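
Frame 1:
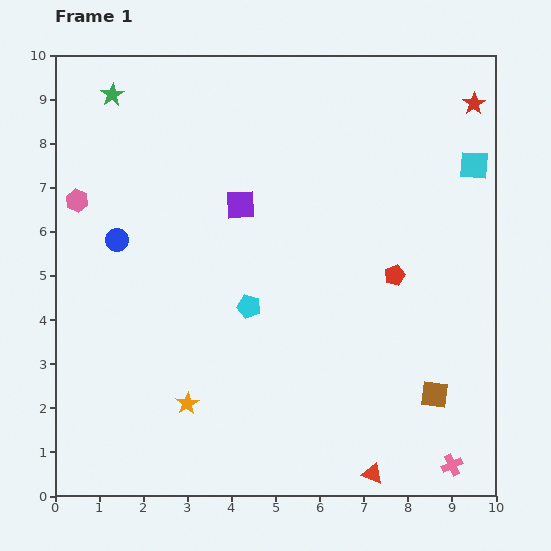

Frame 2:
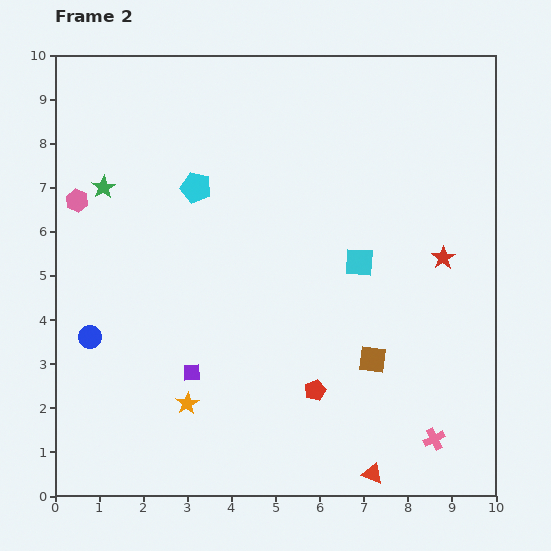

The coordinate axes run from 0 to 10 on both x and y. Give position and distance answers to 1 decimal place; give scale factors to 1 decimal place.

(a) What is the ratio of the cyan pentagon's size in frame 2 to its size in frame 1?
1.3×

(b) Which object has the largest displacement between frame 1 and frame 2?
the purple square

(moved 4.0; next 3.6)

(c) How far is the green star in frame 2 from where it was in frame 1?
2.1

The green star moved from (1.3, 9.1) to (1.1, 7.0), a distance of √(0.2² + 2.1²) ≈ 2.1.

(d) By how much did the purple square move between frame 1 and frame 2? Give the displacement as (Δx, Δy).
(-1.1, -3.8)

The purple square was at (4.2, 6.6) in frame 1 and (3.1, 2.8) in frame 2.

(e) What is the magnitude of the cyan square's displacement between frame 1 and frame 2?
3.4

The cyan square moved from (9.5, 7.5) to (6.9, 5.3), a distance of √(2.6² + 2.2²) ≈ 3.4.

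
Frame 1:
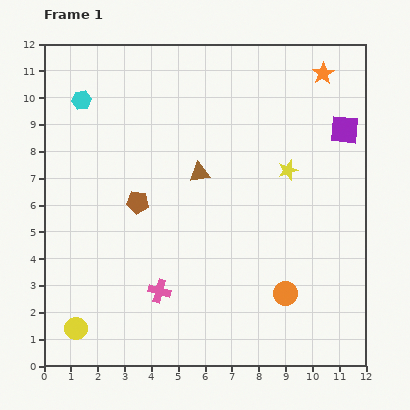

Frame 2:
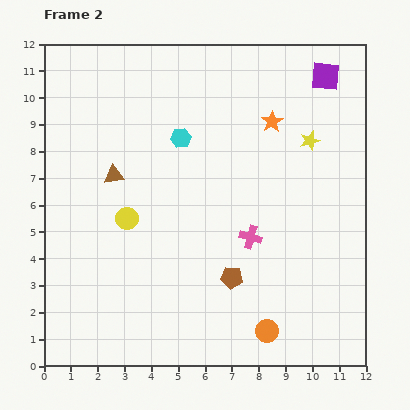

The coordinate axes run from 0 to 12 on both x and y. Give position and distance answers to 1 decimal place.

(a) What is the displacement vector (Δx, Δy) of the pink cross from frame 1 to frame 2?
(3.4, 2.0)

The pink cross was at (4.3, 2.8) in frame 1 and (7.7, 4.8) in frame 2.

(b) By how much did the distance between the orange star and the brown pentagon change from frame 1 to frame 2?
-2.4

Distance in frame 1: 8.4. Distance in frame 2: 6.0.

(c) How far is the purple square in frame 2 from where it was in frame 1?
2.1

The purple square moved from (11.2, 8.8) to (10.5, 10.8), a distance of √(0.7² + 2.0²) ≈ 2.1.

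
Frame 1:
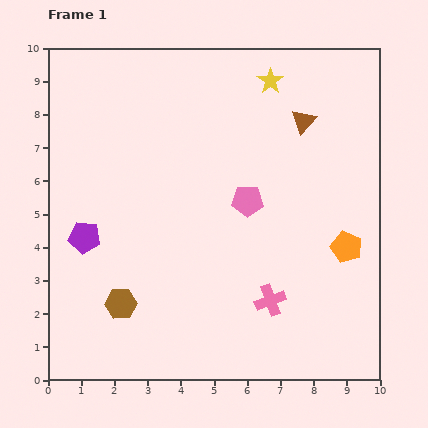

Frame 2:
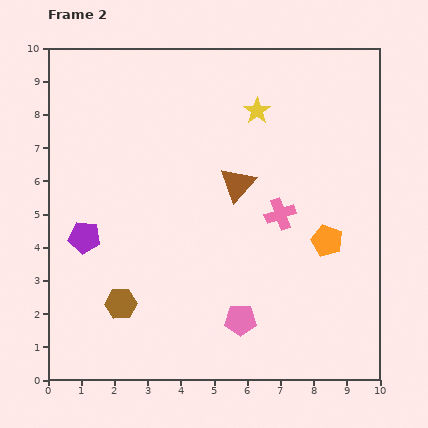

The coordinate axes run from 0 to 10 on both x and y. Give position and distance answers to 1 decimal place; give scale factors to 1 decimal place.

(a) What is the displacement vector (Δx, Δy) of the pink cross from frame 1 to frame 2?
(0.3, 2.6)

The pink cross was at (6.7, 2.4) in frame 1 and (7.0, 5.0) in frame 2.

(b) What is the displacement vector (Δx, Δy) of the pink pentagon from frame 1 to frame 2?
(-0.2, -3.6)

The pink pentagon was at (6.0, 5.4) in frame 1 and (5.8, 1.8) in frame 2.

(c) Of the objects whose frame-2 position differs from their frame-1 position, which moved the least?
the orange pentagon

(moved 0.6)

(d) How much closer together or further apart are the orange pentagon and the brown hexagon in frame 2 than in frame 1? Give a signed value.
-0.5

Distance in frame 1: 7.0. Distance in frame 2: 6.5.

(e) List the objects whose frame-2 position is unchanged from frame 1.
the brown hexagon, the purple pentagon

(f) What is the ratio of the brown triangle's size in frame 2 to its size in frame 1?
1.4×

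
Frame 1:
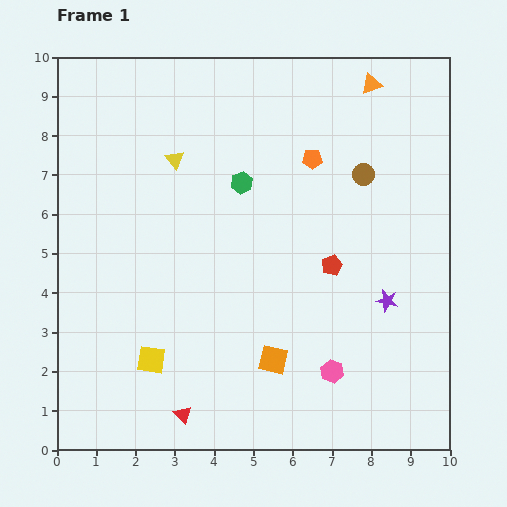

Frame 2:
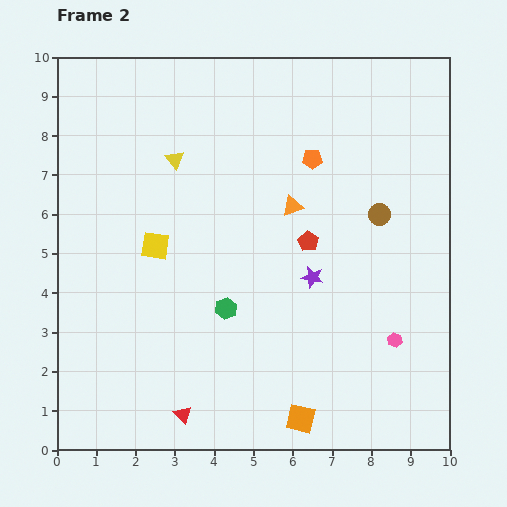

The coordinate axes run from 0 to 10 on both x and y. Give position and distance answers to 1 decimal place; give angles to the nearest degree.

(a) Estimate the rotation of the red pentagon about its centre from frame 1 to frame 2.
18° counter-clockwise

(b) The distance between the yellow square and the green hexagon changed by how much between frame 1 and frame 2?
-2.7

Distance in frame 1: 5.1. Distance in frame 2: 2.4.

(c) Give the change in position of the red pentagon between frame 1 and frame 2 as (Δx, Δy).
(-0.6, 0.6)

The red pentagon was at (7.0, 4.7) in frame 1 and (6.4, 5.3) in frame 2.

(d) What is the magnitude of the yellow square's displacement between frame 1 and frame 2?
2.9

The yellow square moved from (2.4, 2.3) to (2.5, 5.2), a distance of √(0.1² + 2.9²) ≈ 2.9.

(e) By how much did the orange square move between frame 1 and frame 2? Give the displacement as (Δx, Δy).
(0.7, -1.5)

The orange square was at (5.5, 2.3) in frame 1 and (6.2, 0.8) in frame 2.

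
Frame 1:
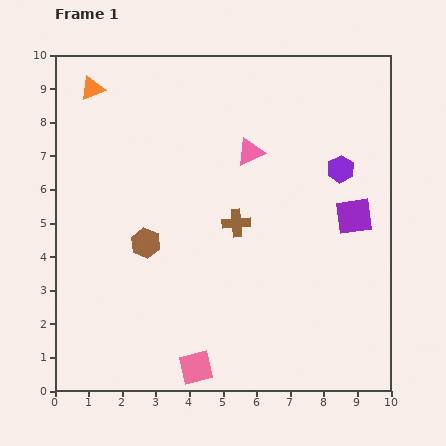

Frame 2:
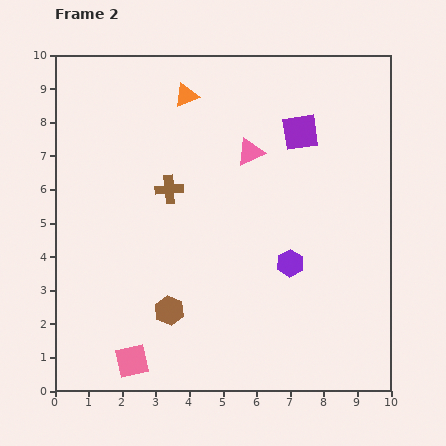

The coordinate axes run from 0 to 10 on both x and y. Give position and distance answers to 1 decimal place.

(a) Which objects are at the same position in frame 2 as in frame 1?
the pink triangle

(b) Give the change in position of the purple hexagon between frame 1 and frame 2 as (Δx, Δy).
(-1.5, -2.8)

The purple hexagon was at (8.5, 6.6) in frame 1 and (7.0, 3.8) in frame 2.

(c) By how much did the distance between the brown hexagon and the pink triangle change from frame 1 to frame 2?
+1.2

Distance in frame 1: 4.1. Distance in frame 2: 5.3.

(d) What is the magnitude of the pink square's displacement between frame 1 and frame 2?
1.9

The pink square moved from (4.2, 0.7) to (2.3, 0.9), a distance of √(1.9² + 0.2²) ≈ 1.9.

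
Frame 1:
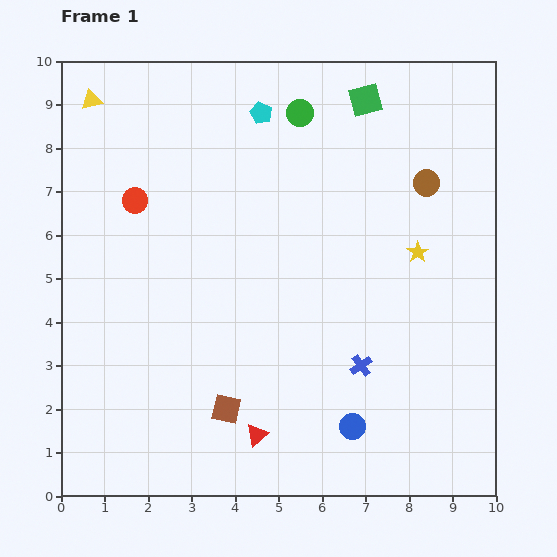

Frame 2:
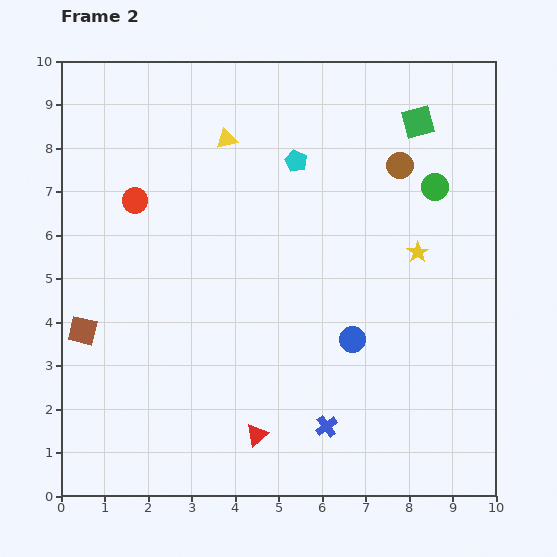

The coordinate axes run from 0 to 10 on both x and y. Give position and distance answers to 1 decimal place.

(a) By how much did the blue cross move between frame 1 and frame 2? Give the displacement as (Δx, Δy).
(-0.8, -1.4)

The blue cross was at (6.9, 3.0) in frame 1 and (6.1, 1.6) in frame 2.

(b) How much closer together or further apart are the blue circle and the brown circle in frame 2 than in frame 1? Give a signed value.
-1.8

Distance in frame 1: 5.9. Distance in frame 2: 4.1.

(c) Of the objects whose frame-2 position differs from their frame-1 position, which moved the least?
the brown circle

(moved 0.7)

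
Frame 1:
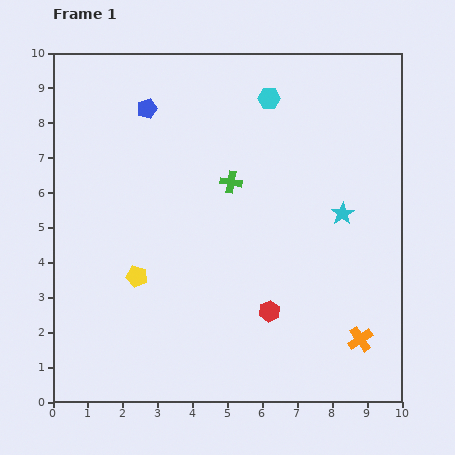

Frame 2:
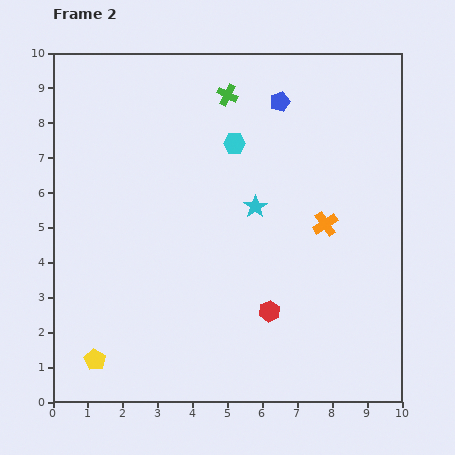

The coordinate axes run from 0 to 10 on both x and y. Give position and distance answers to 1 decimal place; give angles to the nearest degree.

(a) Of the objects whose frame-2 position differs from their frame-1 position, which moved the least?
the cyan hexagon

(moved 1.6)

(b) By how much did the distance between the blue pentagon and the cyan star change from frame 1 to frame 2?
-3.3

Distance in frame 1: 6.4. Distance in frame 2: 3.1.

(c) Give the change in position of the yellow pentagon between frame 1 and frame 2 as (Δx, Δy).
(-1.2, -2.4)

The yellow pentagon was at (2.4, 3.6) in frame 1 and (1.2, 1.2) in frame 2.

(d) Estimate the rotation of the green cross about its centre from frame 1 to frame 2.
17° clockwise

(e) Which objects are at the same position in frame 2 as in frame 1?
the red hexagon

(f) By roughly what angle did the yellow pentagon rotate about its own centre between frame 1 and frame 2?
17° clockwise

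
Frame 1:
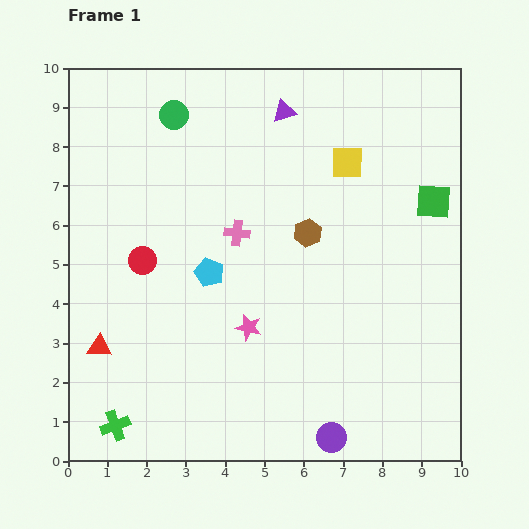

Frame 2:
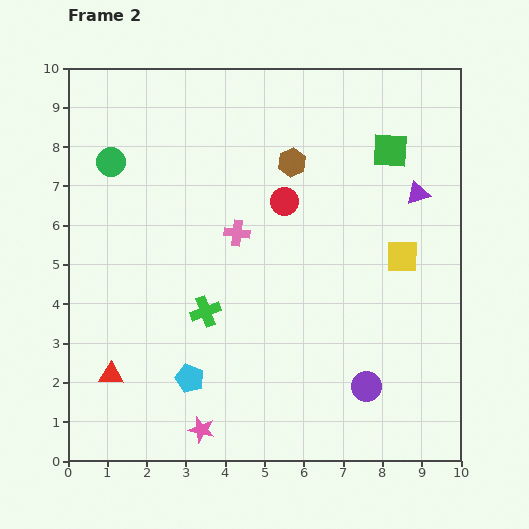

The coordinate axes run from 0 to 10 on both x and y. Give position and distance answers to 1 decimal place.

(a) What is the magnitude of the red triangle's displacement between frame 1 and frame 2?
0.8

The red triangle moved from (0.8, 2.9) to (1.1, 2.2), a distance of √(0.3² + 0.7²) ≈ 0.8.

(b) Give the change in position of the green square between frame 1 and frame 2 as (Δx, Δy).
(-1.1, 1.3)

The green square was at (9.3, 6.6) in frame 1 and (8.2, 7.9) in frame 2.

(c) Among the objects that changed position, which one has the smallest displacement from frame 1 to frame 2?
the red triangle

(moved 0.8)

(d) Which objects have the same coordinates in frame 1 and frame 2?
the pink cross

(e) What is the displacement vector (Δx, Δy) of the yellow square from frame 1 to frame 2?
(1.4, -2.4)

The yellow square was at (7.1, 7.6) in frame 1 and (8.5, 5.2) in frame 2.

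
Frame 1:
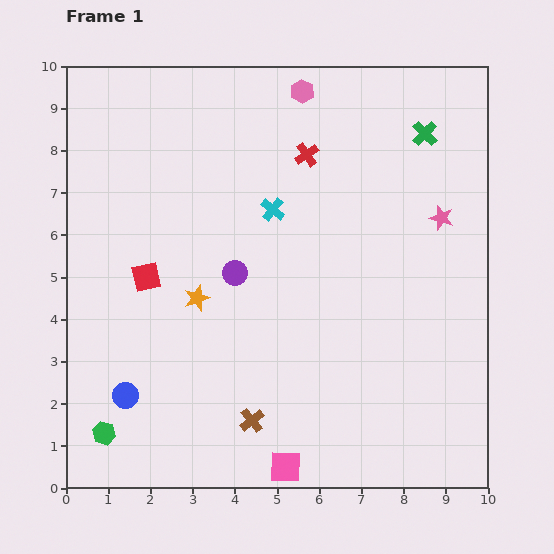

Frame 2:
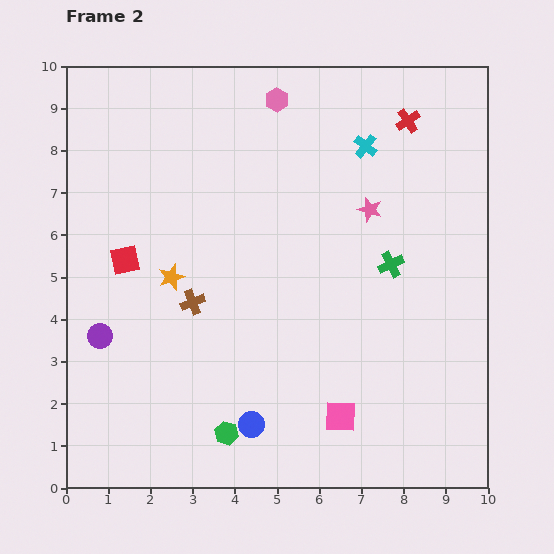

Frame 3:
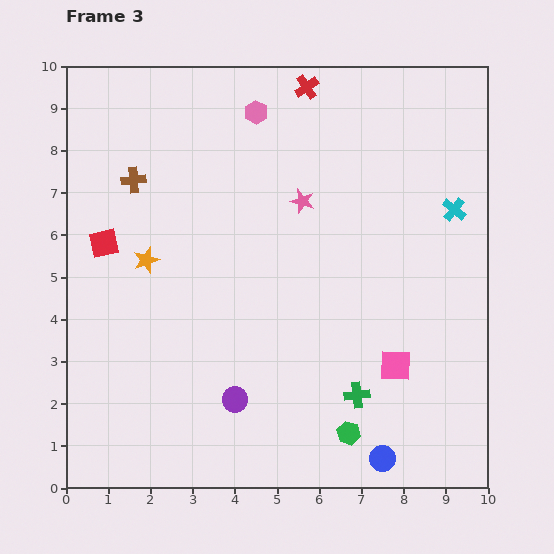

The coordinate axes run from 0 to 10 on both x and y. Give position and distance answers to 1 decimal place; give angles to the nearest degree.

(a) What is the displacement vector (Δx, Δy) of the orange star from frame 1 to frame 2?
(-0.6, 0.5)

The orange star was at (3.1, 4.5) in frame 1 and (2.5, 5.0) in frame 2.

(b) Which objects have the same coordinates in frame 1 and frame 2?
none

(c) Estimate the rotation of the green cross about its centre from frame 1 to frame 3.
38° clockwise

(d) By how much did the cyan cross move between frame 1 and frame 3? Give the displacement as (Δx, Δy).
(4.3, 0.0)

The cyan cross was at (4.9, 6.6) in frame 1 and (9.2, 6.6) in frame 3.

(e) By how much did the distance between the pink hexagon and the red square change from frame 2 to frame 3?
-0.4

Distance in frame 2: 5.2. Distance in frame 3: 4.8.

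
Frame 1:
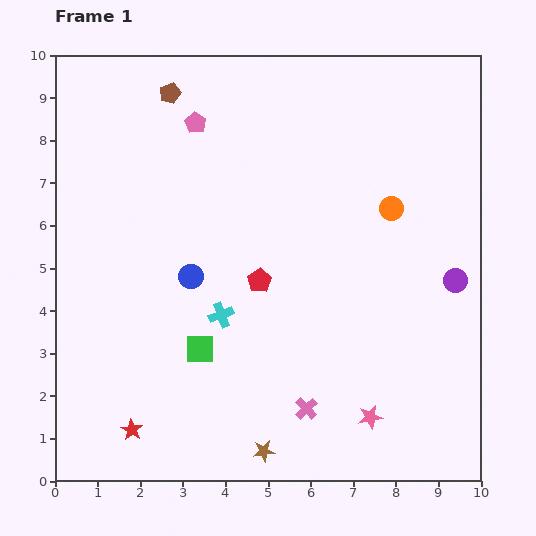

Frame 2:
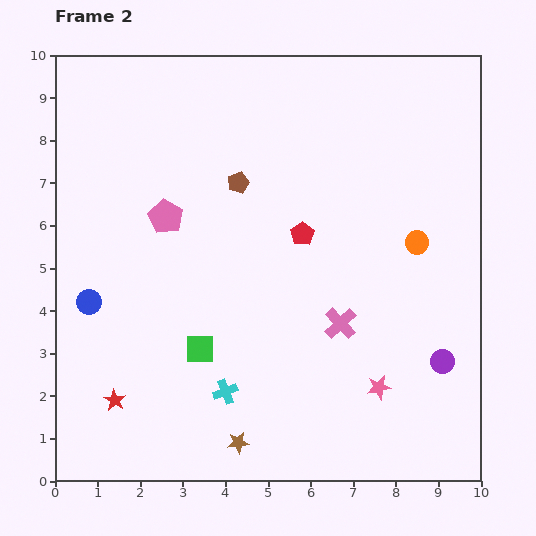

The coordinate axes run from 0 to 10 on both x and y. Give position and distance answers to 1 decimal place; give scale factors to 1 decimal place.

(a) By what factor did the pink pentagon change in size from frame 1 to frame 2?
1.6×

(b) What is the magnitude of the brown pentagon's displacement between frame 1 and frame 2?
2.6

The brown pentagon moved from (2.7, 9.1) to (4.3, 7.0), a distance of √(1.6² + 2.1²) ≈ 2.6.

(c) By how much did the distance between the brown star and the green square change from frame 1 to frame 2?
-0.4

Distance in frame 1: 2.8. Distance in frame 2: 2.4.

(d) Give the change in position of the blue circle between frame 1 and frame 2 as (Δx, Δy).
(-2.4, -0.6)

The blue circle was at (3.2, 4.8) in frame 1 and (0.8, 4.2) in frame 2.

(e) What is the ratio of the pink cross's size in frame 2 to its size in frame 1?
1.4×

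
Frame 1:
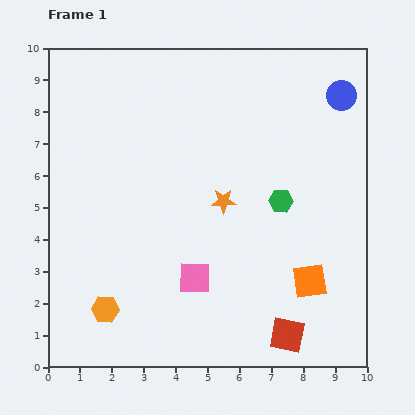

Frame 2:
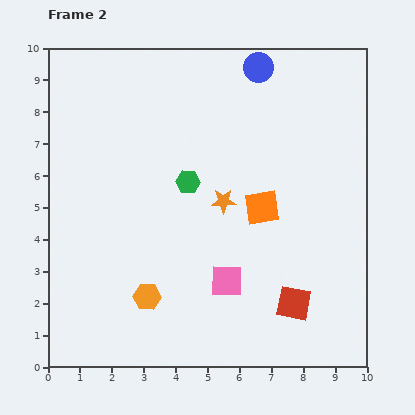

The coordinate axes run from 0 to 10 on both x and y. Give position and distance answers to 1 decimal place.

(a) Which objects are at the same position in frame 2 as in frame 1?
the orange star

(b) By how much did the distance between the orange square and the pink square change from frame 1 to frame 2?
-1.1

Distance in frame 1: 3.6. Distance in frame 2: 2.5.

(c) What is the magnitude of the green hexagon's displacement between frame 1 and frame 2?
3.0

The green hexagon moved from (7.3, 5.2) to (4.4, 5.8), a distance of √(2.9² + 0.6²) ≈ 3.0.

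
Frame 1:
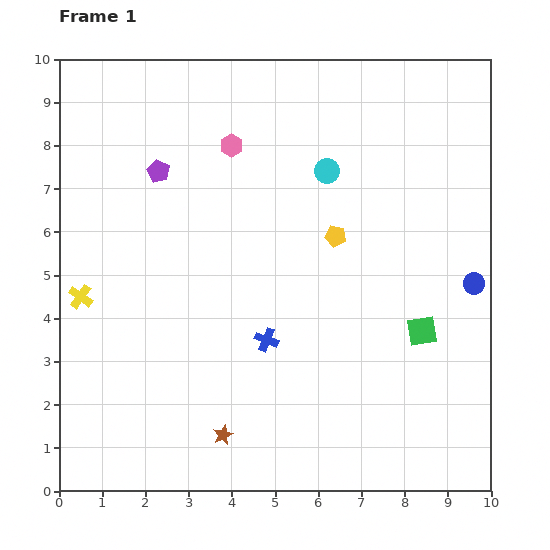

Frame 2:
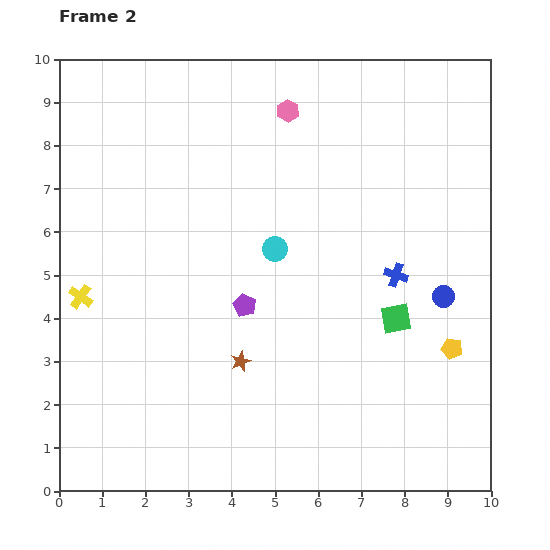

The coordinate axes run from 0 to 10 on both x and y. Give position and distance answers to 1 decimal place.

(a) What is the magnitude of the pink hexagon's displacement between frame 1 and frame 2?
1.5

The pink hexagon moved from (4.0, 8.0) to (5.3, 8.8), a distance of √(1.3² + 0.8²) ≈ 1.5.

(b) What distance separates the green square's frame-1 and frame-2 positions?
0.7

The green square moved from (8.4, 3.7) to (7.8, 4.0), a distance of √(0.6² + 0.3²) ≈ 0.7.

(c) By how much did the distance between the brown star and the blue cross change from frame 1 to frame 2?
+1.7

Distance in frame 1: 2.4. Distance in frame 2: 4.1.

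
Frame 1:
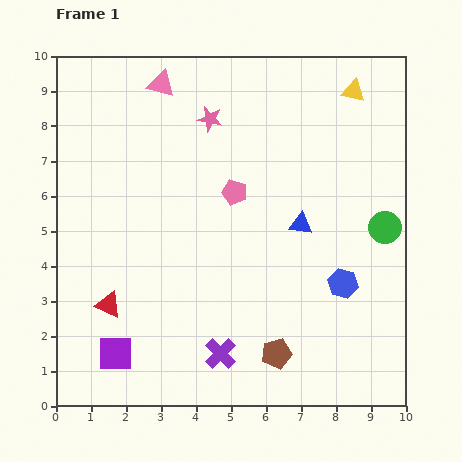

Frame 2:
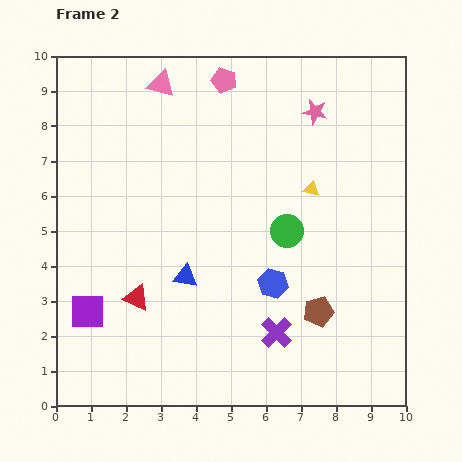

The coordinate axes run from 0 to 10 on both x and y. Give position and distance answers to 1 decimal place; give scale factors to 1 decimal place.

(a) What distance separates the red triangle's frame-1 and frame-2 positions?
0.8

The red triangle moved from (1.5, 2.9) to (2.3, 3.1), a distance of √(0.8² + 0.2²) ≈ 0.8.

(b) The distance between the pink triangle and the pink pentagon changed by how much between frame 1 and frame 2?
-1.9

Distance in frame 1: 3.7. Distance in frame 2: 1.8.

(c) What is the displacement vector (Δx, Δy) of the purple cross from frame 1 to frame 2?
(1.6, 0.6)

The purple cross was at (4.7, 1.5) in frame 1 and (6.3, 2.1) in frame 2.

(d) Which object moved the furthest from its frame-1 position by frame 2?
the blue triangle

(moved 3.6; next 3.2)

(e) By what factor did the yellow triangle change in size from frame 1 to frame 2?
0.7×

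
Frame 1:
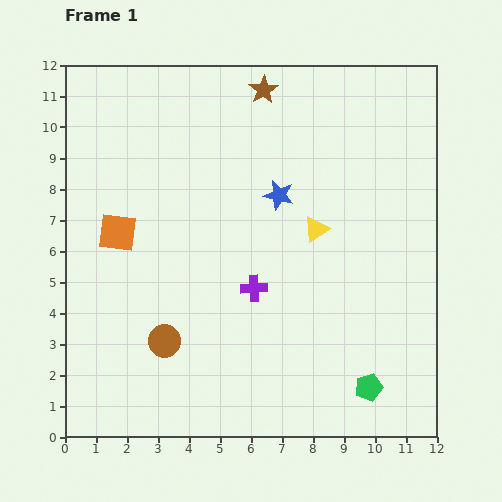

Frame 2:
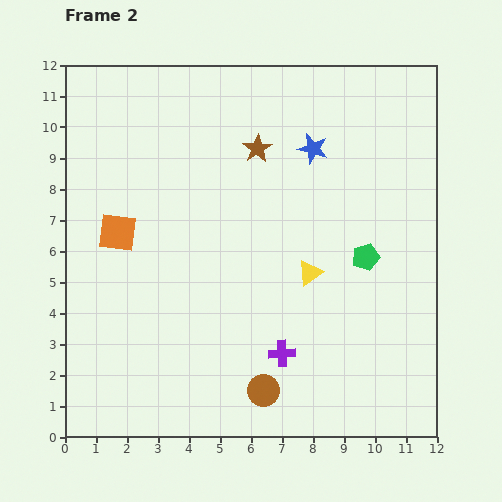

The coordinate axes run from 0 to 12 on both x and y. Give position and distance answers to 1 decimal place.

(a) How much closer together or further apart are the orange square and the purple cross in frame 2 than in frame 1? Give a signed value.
+1.8

Distance in frame 1: 4.8. Distance in frame 2: 6.6.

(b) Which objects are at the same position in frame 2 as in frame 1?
the orange square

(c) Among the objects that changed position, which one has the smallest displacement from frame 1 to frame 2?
the yellow triangle

(moved 1.4)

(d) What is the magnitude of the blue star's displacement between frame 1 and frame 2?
1.9

The blue star moved from (6.9, 7.8) to (8.0, 9.3), a distance of √(1.1² + 1.5²) ≈ 1.9.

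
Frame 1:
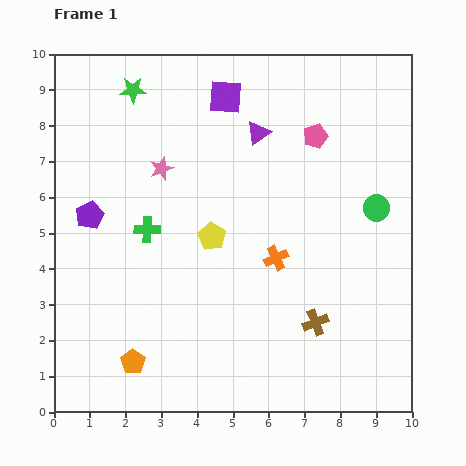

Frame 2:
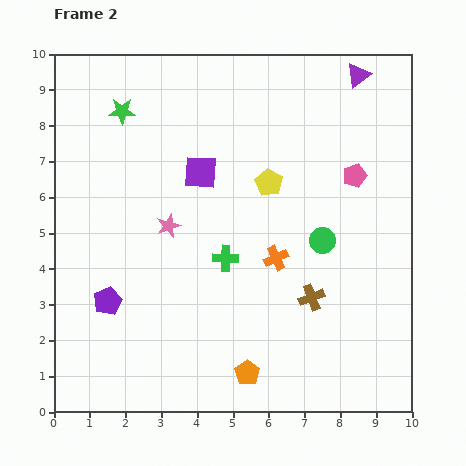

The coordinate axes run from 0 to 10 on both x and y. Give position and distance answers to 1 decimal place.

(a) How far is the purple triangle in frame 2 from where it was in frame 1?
3.2

The purple triangle moved from (5.7, 7.8) to (8.5, 9.4), a distance of √(2.8² + 1.6²) ≈ 3.2.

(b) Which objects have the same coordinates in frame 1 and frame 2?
the orange cross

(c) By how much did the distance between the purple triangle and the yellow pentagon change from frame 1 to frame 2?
+0.7

Distance in frame 1: 3.2. Distance in frame 2: 3.9.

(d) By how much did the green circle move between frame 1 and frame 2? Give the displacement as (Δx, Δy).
(-1.5, -0.9)

The green circle was at (9.0, 5.7) in frame 1 and (7.5, 4.8) in frame 2.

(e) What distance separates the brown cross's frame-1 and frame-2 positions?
0.7

The brown cross moved from (7.3, 2.5) to (7.2, 3.2), a distance of √(0.1² + 0.7²) ≈ 0.7.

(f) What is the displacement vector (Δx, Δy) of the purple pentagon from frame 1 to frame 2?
(0.5, -2.4)

The purple pentagon was at (1.0, 5.5) in frame 1 and (1.5, 3.1) in frame 2.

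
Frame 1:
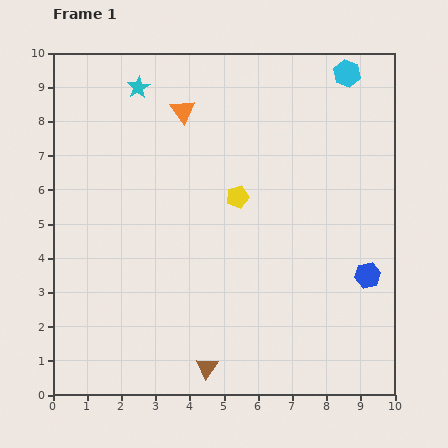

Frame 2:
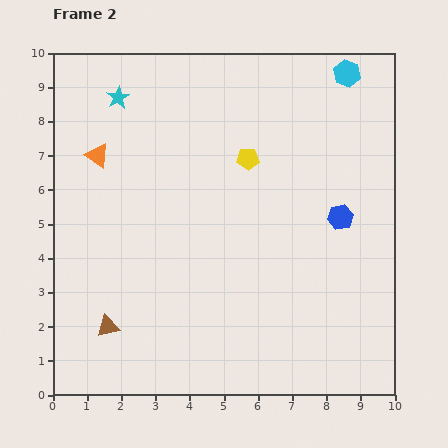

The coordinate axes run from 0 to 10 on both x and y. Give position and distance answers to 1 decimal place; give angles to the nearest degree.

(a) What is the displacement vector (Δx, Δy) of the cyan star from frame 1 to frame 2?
(-0.6, -0.3)

The cyan star was at (2.5, 9.0) in frame 1 and (1.9, 8.7) in frame 2.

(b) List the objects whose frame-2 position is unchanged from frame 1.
the cyan hexagon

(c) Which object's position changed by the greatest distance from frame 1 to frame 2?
the brown triangle

(moved 3.1; next 2.8)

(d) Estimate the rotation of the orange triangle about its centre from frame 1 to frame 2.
20° counter-clockwise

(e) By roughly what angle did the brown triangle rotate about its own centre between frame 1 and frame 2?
42° clockwise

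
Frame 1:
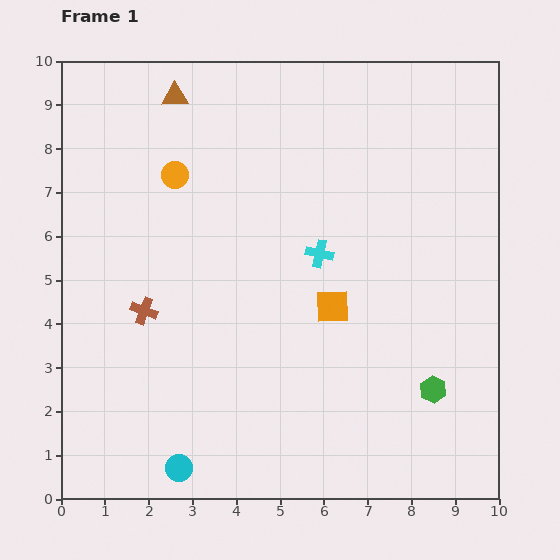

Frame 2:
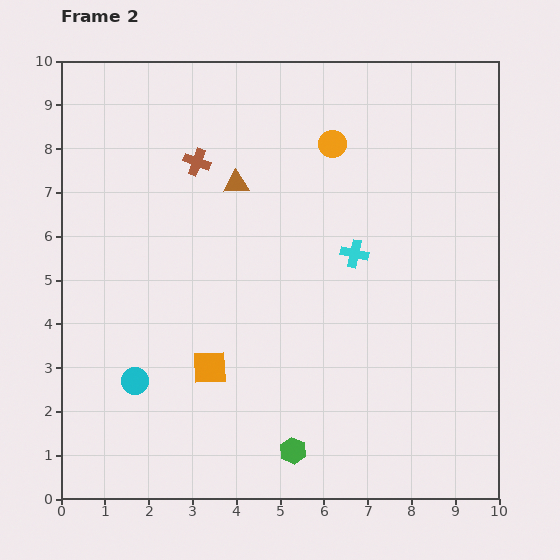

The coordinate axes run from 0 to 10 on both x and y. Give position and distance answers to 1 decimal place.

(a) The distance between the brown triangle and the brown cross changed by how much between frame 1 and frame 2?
-3.9

Distance in frame 1: 4.9. Distance in frame 2: 1.0.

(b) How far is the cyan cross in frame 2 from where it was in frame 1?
0.8

The cyan cross moved from (5.9, 5.6) to (6.7, 5.6), a distance of √(0.8² + 0.0²) ≈ 0.8.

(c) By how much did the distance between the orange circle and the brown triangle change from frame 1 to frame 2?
+0.6

Distance in frame 1: 1.8. Distance in frame 2: 2.4.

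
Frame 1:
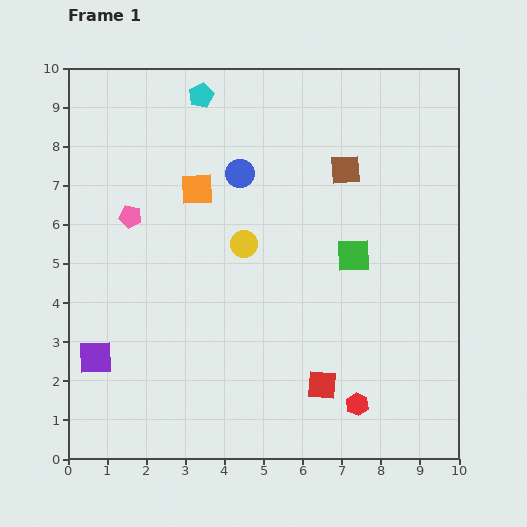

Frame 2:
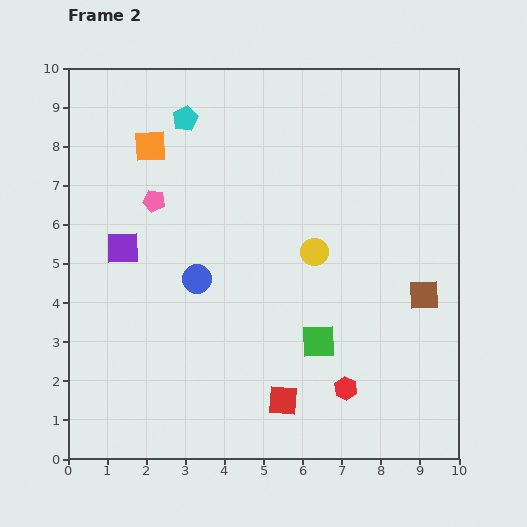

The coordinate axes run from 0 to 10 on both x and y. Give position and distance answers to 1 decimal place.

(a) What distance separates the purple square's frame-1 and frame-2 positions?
2.9

The purple square moved from (0.7, 2.6) to (1.4, 5.4), a distance of √(0.7² + 2.8²) ≈ 2.9.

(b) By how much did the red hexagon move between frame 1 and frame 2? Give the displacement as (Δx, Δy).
(-0.3, 0.4)

The red hexagon was at (7.4, 1.4) in frame 1 and (7.1, 1.8) in frame 2.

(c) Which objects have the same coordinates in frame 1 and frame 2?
none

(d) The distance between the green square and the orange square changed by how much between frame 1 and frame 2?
+2.3

Distance in frame 1: 4.3. Distance in frame 2: 6.6.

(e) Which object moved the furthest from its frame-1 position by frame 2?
the brown square

(moved 3.8; next 2.9)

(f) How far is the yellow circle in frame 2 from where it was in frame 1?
1.8

The yellow circle moved from (4.5, 5.5) to (6.3, 5.3), a distance of √(1.8² + 0.2²) ≈ 1.8.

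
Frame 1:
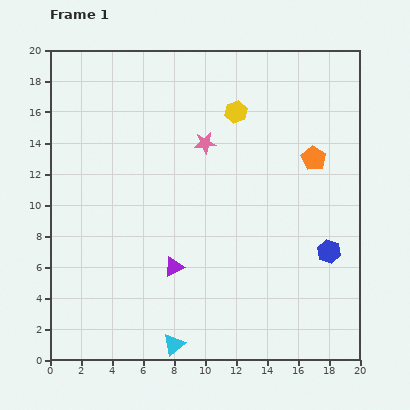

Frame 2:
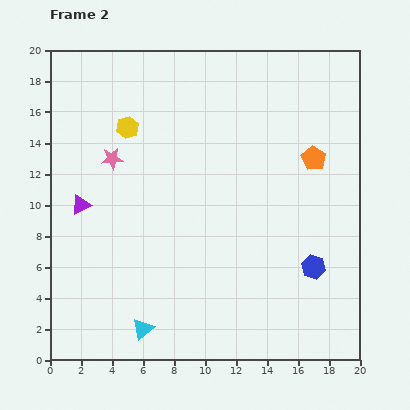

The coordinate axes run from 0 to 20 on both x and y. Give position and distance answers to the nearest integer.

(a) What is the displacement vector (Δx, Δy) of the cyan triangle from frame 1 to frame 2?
(-2, 1)

The cyan triangle was at (8, 1) in frame 1 and (6, 2) in frame 2.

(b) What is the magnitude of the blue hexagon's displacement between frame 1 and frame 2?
1

The blue hexagon moved from (18, 7) to (17, 6), a distance of √(1² + 1²) ≈ 1.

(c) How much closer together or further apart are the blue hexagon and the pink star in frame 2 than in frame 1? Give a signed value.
+4

Distance in frame 1: 11. Distance in frame 2: 15.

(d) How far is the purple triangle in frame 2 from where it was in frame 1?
7

The purple triangle moved from (8, 6) to (2, 10), a distance of √(6² + 4²) ≈ 7.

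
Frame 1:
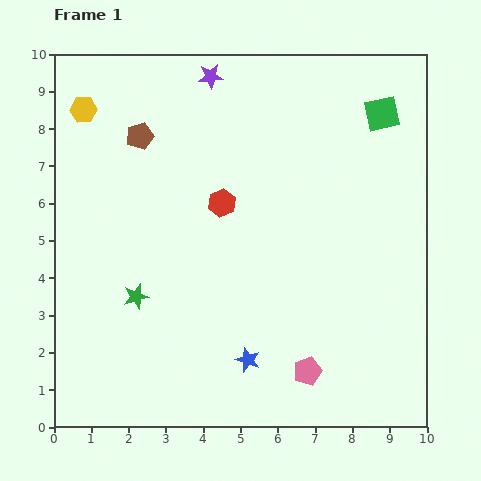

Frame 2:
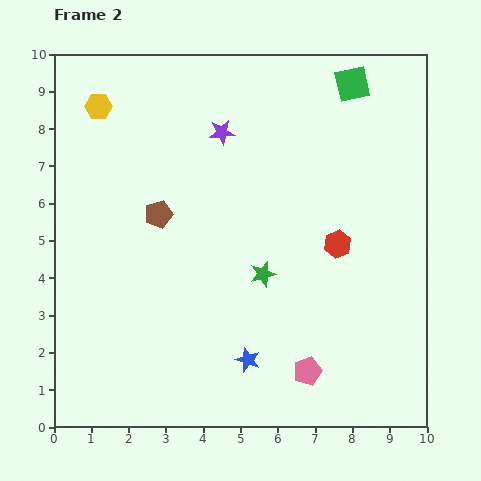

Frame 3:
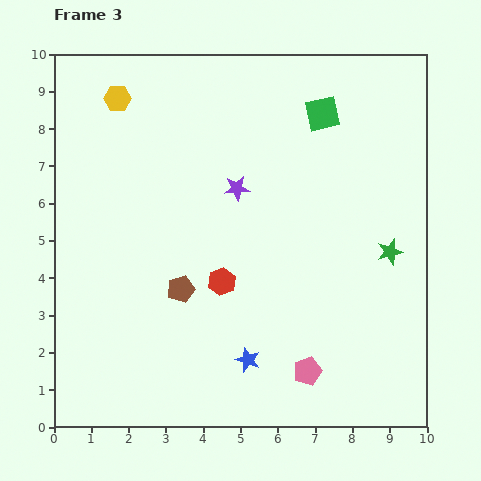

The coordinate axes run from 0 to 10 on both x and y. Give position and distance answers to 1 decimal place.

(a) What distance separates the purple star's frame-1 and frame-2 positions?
1.5

The purple star moved from (4.2, 9.4) to (4.5, 7.9), a distance of √(0.3² + 1.5²) ≈ 1.5.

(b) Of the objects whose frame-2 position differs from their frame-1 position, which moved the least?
the yellow hexagon

(moved 0.4)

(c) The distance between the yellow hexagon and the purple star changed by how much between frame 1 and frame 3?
+0.5

Distance in frame 1: 3.5. Distance in frame 3: 4.0.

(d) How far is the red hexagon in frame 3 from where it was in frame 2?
3.3

The red hexagon moved from (7.6, 4.9) to (4.5, 3.9), a distance of √(3.1² + 1.0²) ≈ 3.3.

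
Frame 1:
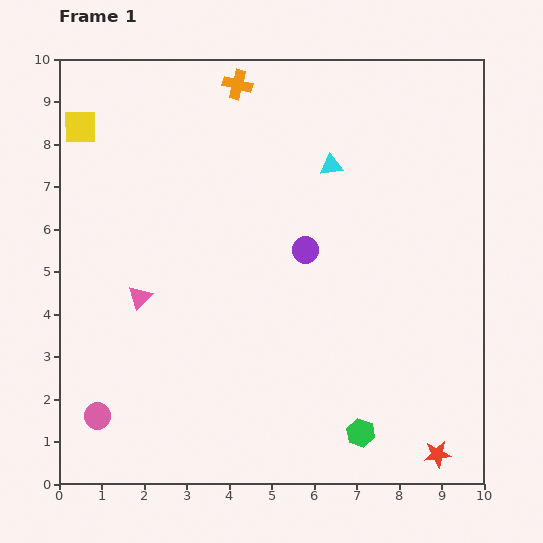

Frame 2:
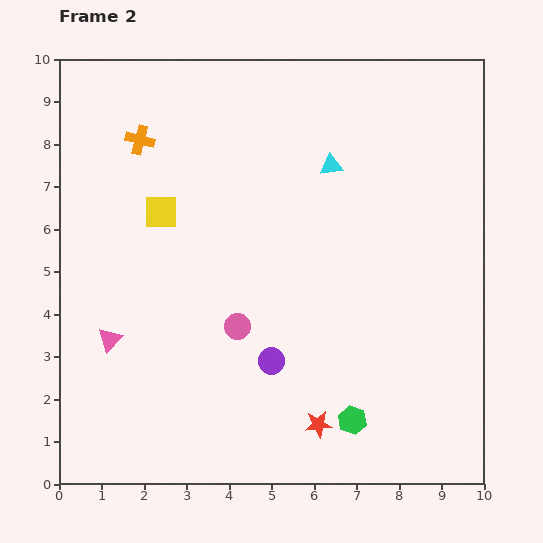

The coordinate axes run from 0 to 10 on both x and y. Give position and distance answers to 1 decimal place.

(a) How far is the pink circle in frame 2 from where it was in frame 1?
3.9

The pink circle moved from (0.9, 1.6) to (4.2, 3.7), a distance of √(3.3² + 2.1²) ≈ 3.9.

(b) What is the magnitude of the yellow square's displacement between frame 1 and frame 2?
2.8

The yellow square moved from (0.5, 8.4) to (2.4, 6.4), a distance of √(1.9² + 2.0²) ≈ 2.8.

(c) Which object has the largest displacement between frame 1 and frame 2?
the pink circle

(moved 3.9; next 2.9)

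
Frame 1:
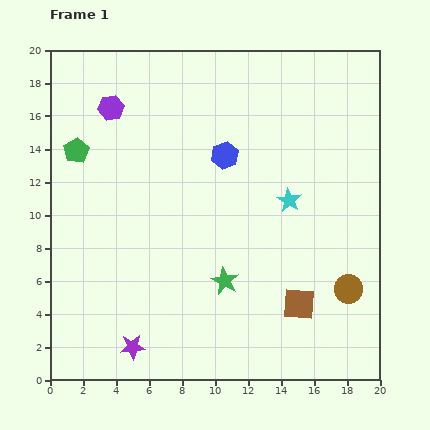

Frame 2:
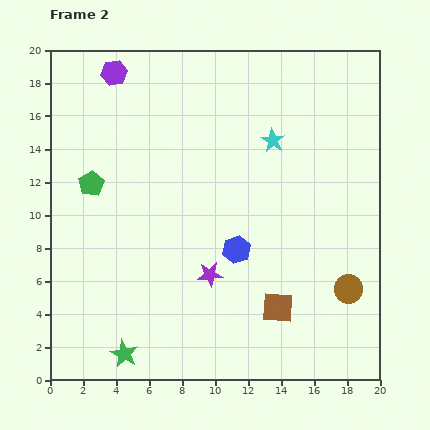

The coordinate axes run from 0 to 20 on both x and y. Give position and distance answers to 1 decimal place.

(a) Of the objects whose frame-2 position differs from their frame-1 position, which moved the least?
the brown square

(moved 1.3)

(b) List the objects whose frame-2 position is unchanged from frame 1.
the brown circle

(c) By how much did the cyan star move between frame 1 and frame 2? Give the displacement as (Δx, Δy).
(-1.0, 3.6)

The cyan star was at (14.5, 10.9) in frame 1 and (13.5, 14.5) in frame 2.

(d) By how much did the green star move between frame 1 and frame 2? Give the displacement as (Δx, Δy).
(-6.1, -4.4)

The green star was at (10.6, 6.0) in frame 1 and (4.5, 1.6) in frame 2.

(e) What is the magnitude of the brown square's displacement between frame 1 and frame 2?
1.3

The brown square moved from (15.1, 4.6) to (13.8, 4.4), a distance of √(1.3² + 0.2²) ≈ 1.3.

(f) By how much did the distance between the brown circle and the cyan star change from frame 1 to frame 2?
+3.6

Distance in frame 1: 6.5. Distance in frame 2: 10.1.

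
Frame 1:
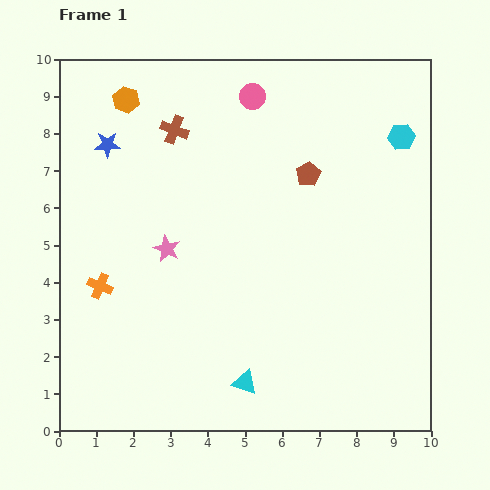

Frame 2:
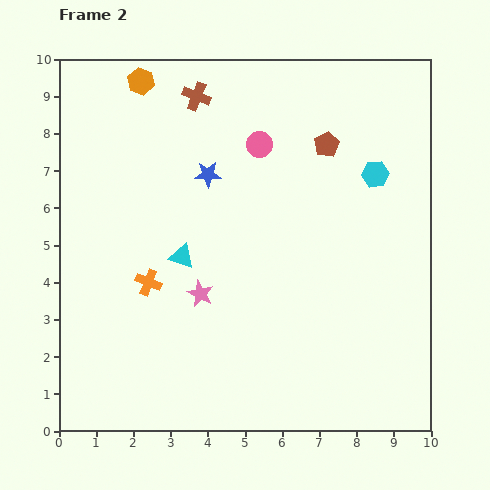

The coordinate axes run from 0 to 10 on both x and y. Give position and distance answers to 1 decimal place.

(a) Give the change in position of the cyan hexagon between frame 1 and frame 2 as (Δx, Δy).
(-0.7, -1.0)

The cyan hexagon was at (9.2, 7.9) in frame 1 and (8.5, 6.9) in frame 2.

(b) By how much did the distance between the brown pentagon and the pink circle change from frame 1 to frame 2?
-0.8

Distance in frame 1: 2.6. Distance in frame 2: 1.8.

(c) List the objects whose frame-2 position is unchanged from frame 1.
none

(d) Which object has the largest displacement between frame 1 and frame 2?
the cyan triangle

(moved 3.8; next 2.8)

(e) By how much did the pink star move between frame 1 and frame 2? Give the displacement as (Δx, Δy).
(0.9, -1.2)

The pink star was at (2.9, 4.9) in frame 1 and (3.8, 3.7) in frame 2.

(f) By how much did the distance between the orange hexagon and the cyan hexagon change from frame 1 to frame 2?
-0.7

Distance in frame 1: 7.5. Distance in frame 2: 6.8.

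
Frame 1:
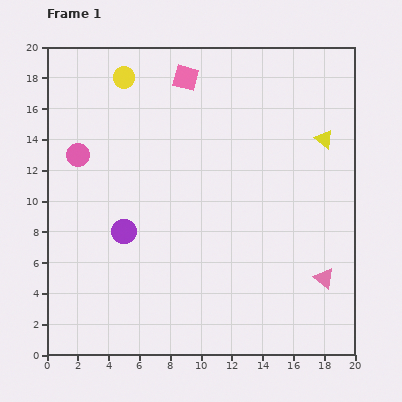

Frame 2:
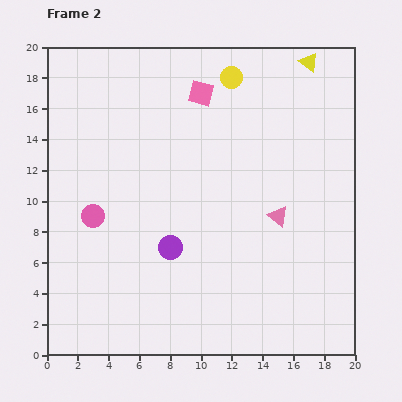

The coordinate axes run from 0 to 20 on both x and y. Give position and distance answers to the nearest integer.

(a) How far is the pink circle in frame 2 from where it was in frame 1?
4

The pink circle moved from (2, 13) to (3, 9), a distance of √(1² + 4²) ≈ 4.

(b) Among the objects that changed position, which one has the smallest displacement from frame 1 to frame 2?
the pink square

(moved 1)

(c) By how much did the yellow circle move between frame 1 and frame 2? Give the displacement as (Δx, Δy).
(7, 0)

The yellow circle was at (5, 18) in frame 1 and (12, 18) in frame 2.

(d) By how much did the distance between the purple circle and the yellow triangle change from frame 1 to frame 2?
+1

Distance in frame 1: 14. Distance in frame 2: 15.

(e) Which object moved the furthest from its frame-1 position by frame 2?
the yellow circle

(moved 7; next 5)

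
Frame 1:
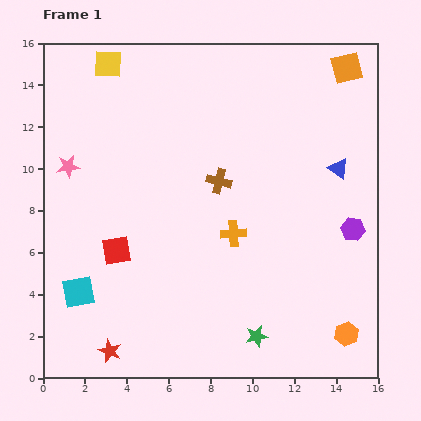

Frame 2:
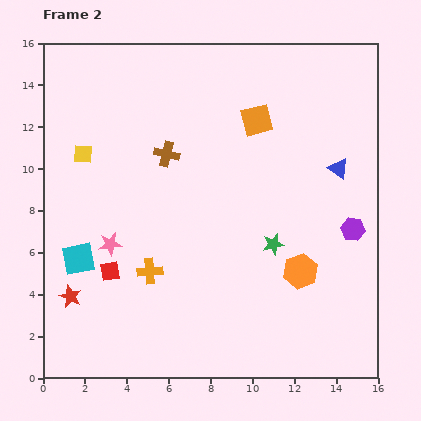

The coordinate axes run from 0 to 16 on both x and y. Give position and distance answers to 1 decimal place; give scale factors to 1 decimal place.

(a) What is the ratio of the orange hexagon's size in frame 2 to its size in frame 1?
1.5×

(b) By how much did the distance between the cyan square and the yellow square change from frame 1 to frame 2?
-6.0

Distance in frame 1: 11.0. Distance in frame 2: 5.0.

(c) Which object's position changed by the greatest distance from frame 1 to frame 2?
the orange square

(moved 5.0; next 4.5)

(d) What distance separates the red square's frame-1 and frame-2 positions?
1.0

The red square moved from (3.5, 6.1) to (3.2, 5.1), a distance of √(0.3² + 1.0²) ≈ 1.0.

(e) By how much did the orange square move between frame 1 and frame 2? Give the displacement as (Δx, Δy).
(-4.3, -2.5)

The orange square was at (14.5, 14.8) in frame 1 and (10.2, 12.3) in frame 2.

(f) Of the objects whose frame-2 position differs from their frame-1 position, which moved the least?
the red square

(moved 1.0)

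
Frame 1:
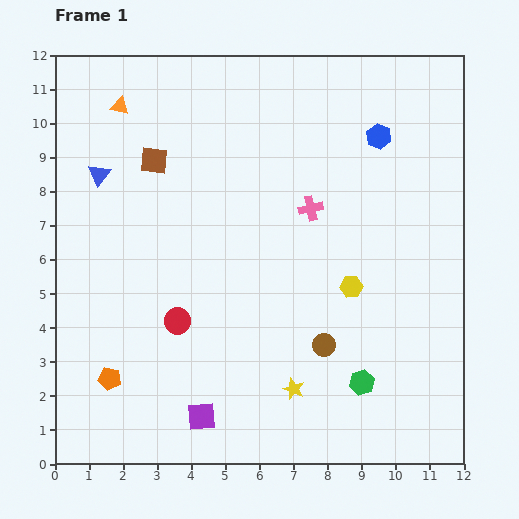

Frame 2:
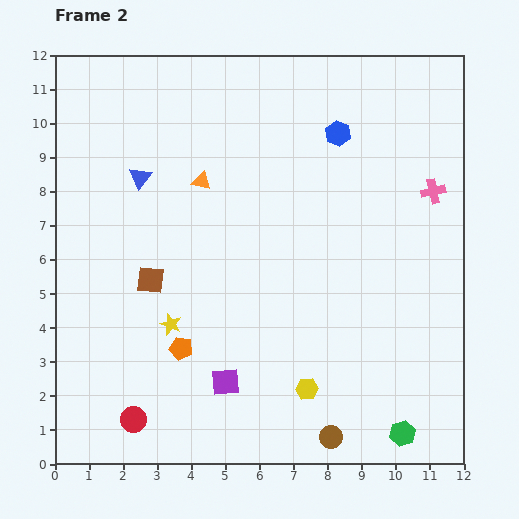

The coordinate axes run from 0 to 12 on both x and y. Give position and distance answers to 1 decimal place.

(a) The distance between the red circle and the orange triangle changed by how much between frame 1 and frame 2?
+0.8

Distance in frame 1: 6.5. Distance in frame 2: 7.3.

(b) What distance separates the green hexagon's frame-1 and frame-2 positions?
1.9

The green hexagon moved from (9.0, 2.4) to (10.2, 0.9), a distance of √(1.2² + 1.5²) ≈ 1.9.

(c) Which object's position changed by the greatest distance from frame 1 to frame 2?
the yellow star

(moved 4.1; next 3.6)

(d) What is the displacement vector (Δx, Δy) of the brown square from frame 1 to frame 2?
(-0.1, -3.5)

The brown square was at (2.9, 8.9) in frame 1 and (2.8, 5.4) in frame 2.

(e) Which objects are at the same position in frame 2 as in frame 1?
none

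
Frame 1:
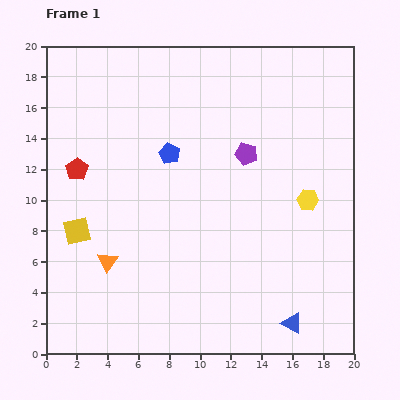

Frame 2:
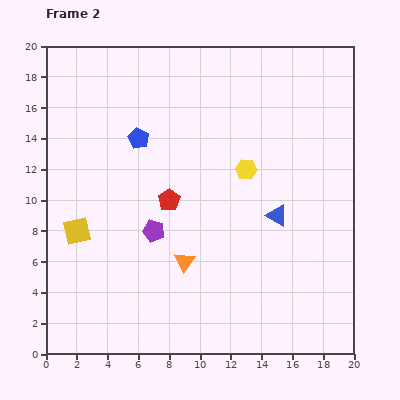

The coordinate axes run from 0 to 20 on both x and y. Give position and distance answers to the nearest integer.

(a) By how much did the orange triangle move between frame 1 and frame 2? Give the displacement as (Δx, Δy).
(5, 0)

The orange triangle was at (4, 6) in frame 1 and (9, 6) in frame 2.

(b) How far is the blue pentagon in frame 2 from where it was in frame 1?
2

The blue pentagon moved from (8, 13) to (6, 14), a distance of √(2² + 1²) ≈ 2.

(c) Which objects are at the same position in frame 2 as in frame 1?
the yellow square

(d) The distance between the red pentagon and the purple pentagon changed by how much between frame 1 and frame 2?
-9

Distance in frame 1: 11. Distance in frame 2: 2.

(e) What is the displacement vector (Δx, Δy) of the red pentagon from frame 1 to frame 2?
(6, -2)

The red pentagon was at (2, 12) in frame 1 and (8, 10) in frame 2.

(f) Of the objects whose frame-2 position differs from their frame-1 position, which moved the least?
the blue pentagon

(moved 2)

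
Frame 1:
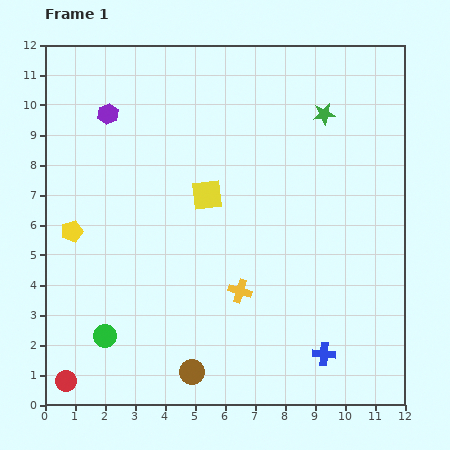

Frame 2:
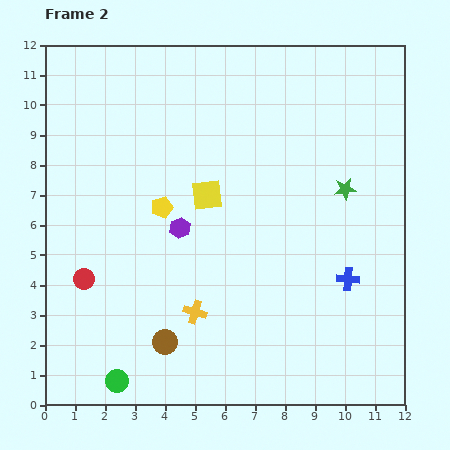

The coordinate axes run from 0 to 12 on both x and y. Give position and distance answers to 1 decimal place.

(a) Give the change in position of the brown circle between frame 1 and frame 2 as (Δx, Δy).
(-0.9, 1.0)

The brown circle was at (4.9, 1.1) in frame 1 and (4.0, 2.1) in frame 2.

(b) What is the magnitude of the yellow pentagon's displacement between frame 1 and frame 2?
3.1

The yellow pentagon moved from (0.9, 5.8) to (3.9, 6.6), a distance of √(3.0² + 0.8²) ≈ 3.1.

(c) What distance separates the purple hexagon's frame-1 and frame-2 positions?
4.5

The purple hexagon moved from (2.1, 9.7) to (4.5, 5.9), a distance of √(2.4² + 3.8²) ≈ 4.5.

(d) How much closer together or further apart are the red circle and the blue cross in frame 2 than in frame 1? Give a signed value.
+0.2

Distance in frame 1: 8.6. Distance in frame 2: 8.8.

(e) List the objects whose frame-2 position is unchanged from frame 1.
the yellow square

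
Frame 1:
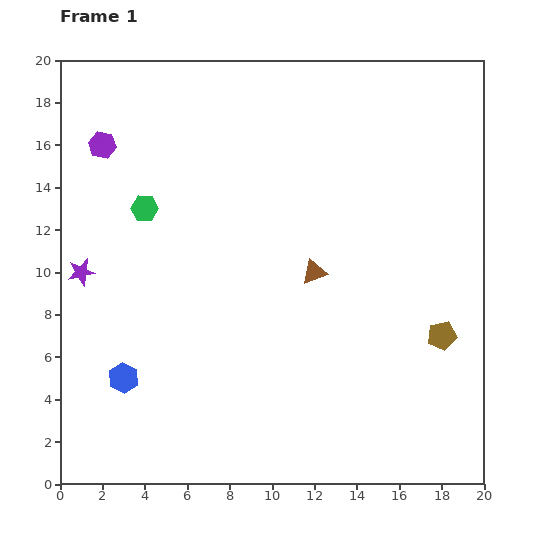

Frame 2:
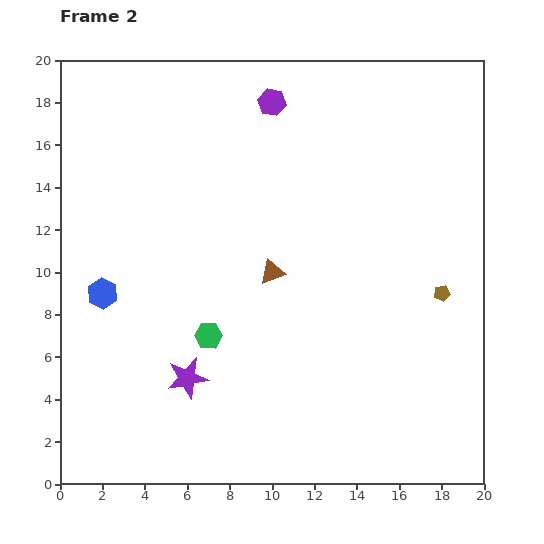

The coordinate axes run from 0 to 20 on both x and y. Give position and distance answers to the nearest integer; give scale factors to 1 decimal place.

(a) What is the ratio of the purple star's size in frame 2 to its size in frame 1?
1.5×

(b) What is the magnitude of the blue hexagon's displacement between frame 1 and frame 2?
4

The blue hexagon moved from (3, 5) to (2, 9), a distance of √(1² + 4²) ≈ 4.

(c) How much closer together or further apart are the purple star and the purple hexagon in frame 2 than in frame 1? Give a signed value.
+8

Distance in frame 1: 6. Distance in frame 2: 14.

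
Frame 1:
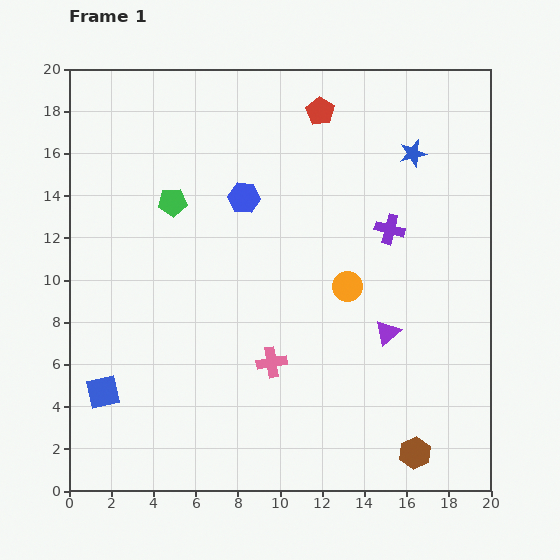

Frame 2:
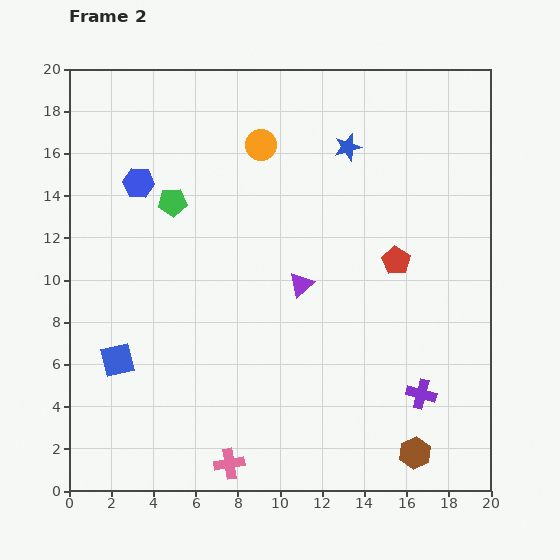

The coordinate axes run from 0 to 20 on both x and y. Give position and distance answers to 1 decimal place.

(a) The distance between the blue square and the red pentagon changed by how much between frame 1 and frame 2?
-2.8

Distance in frame 1: 16.8. Distance in frame 2: 14.0.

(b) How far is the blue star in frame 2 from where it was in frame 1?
3.1

The blue star moved from (16.3, 16.0) to (13.2, 16.3), a distance of √(3.1² + 0.3²) ≈ 3.1.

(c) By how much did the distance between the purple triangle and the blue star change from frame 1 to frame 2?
-1.7

Distance in frame 1: 8.6. Distance in frame 2: 6.9.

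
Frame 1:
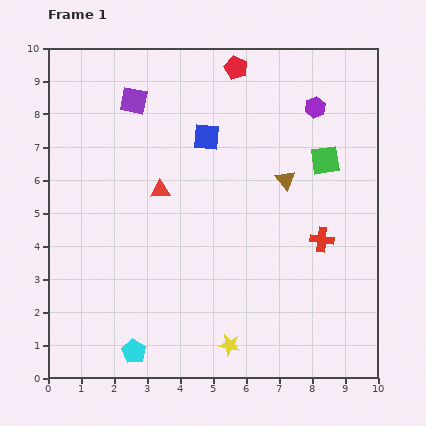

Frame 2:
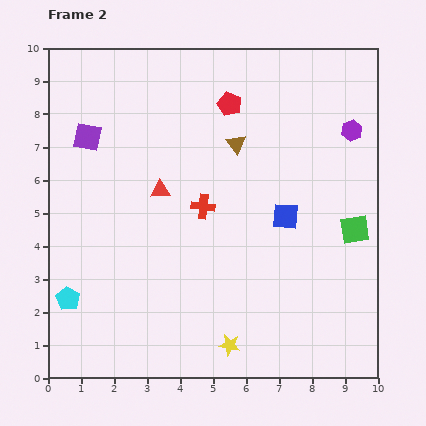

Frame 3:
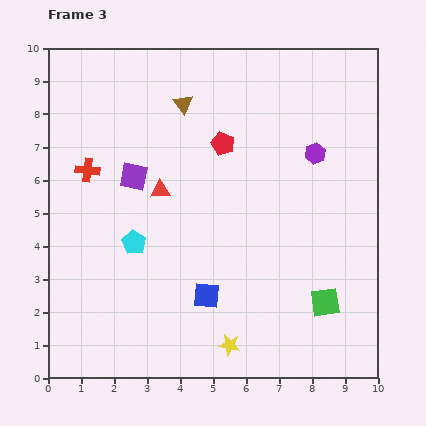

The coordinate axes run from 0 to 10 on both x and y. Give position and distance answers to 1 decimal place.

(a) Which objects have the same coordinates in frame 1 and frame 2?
the yellow star, the red triangle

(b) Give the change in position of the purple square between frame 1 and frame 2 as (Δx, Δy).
(-1.4, -1.1)

The purple square was at (2.6, 8.4) in frame 1 and (1.2, 7.3) in frame 2.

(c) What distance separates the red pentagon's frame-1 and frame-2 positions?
1.1

The red pentagon moved from (5.7, 9.4) to (5.5, 8.3), a distance of √(0.2² + 1.1²) ≈ 1.1.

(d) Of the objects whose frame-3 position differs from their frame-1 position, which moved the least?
the purple hexagon

(moved 1.4)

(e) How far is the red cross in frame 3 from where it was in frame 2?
3.7

The red cross moved from (4.7, 5.2) to (1.2, 6.3), a distance of √(3.5² + 1.1²) ≈ 3.7.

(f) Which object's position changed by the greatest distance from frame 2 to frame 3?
the red cross

(moved 3.7; next 3.4)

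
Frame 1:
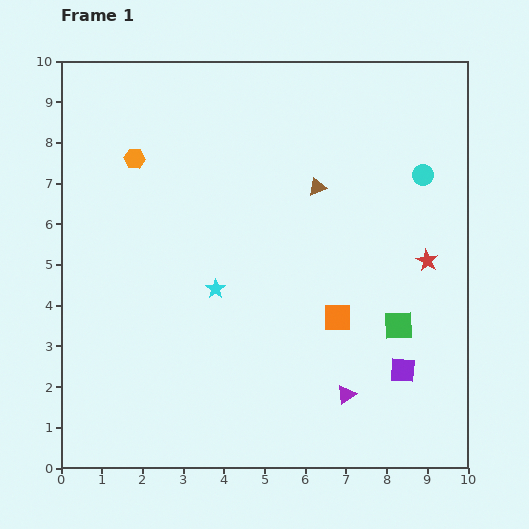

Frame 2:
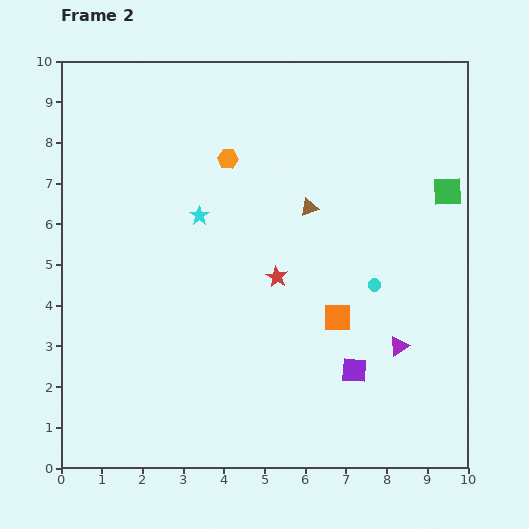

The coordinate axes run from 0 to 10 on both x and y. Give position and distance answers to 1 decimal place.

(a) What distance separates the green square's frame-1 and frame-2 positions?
3.5

The green square moved from (8.3, 3.5) to (9.5, 6.8), a distance of √(1.2² + 3.3²) ≈ 3.5.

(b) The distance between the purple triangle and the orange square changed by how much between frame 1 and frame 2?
-0.2

Distance in frame 1: 1.9. Distance in frame 2: 1.7.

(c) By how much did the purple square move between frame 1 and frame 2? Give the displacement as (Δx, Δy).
(-1.2, 0.0)

The purple square was at (8.4, 2.4) in frame 1 and (7.2, 2.4) in frame 2.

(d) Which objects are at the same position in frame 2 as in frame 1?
the orange square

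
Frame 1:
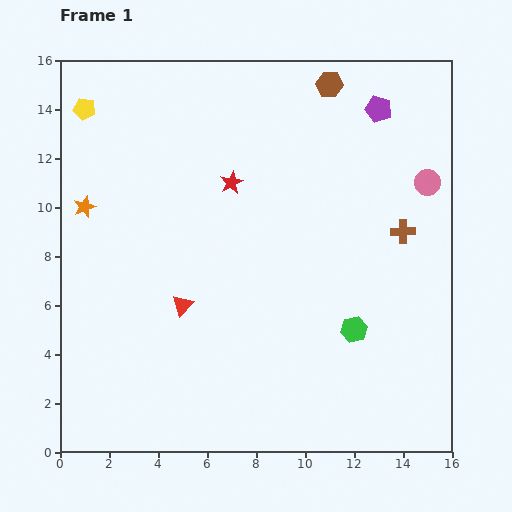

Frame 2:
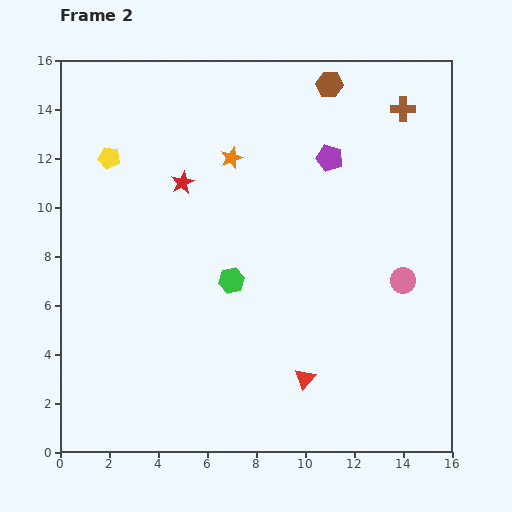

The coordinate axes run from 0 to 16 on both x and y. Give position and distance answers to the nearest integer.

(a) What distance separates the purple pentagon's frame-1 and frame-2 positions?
3

The purple pentagon moved from (13, 14) to (11, 12), a distance of √(2² + 2²) ≈ 3.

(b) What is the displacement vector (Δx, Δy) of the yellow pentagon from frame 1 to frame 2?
(1, -2)

The yellow pentagon was at (1, 14) in frame 1 and (2, 12) in frame 2.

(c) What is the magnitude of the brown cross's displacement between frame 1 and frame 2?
5

The brown cross moved from (14, 9) to (14, 14), a distance of √(0² + 5²) ≈ 5.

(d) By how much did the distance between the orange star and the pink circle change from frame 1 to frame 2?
-5

Distance in frame 1: 14. Distance in frame 2: 9.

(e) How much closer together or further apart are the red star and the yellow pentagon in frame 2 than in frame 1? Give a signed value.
-4

Distance in frame 1: 7. Distance in frame 2: 3.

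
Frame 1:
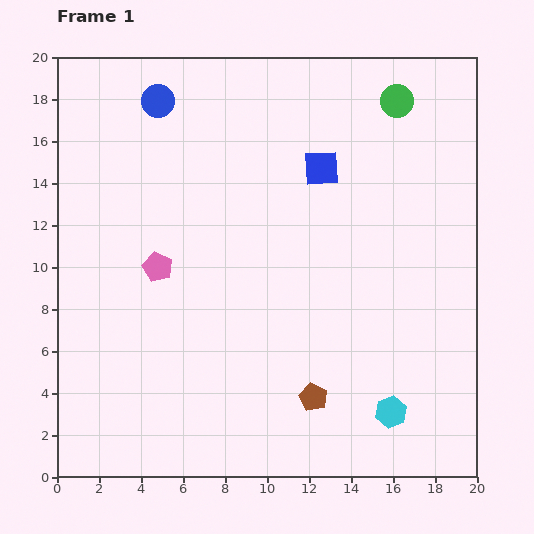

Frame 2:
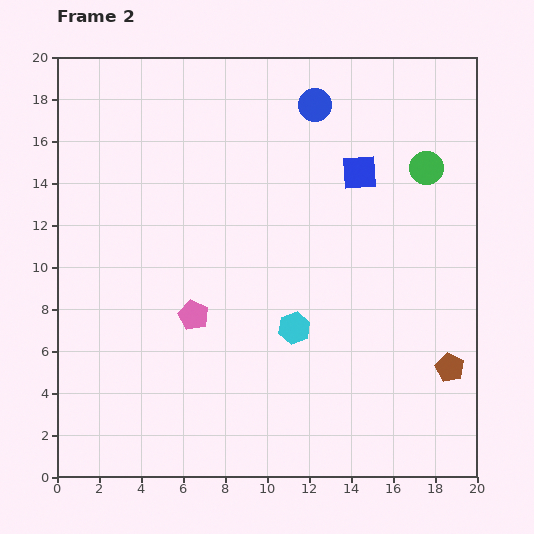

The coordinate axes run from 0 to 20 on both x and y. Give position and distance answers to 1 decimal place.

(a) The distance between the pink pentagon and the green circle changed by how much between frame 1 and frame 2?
-0.8

Distance in frame 1: 13.9. Distance in frame 2: 13.1.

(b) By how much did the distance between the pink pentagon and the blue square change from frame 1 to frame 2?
+1.3

Distance in frame 1: 9.1. Distance in frame 2: 10.4.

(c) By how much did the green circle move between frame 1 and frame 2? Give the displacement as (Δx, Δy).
(1.4, -3.2)

The green circle was at (16.2, 17.9) in frame 1 and (17.6, 14.7) in frame 2.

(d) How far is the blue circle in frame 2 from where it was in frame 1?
7.5

The blue circle moved from (4.8, 17.9) to (12.3, 17.7), a distance of √(7.5² + 0.2²) ≈ 7.5.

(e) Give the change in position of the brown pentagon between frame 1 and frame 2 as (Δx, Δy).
(6.5, 1.4)

The brown pentagon was at (12.2, 3.8) in frame 1 and (18.7, 5.2) in frame 2.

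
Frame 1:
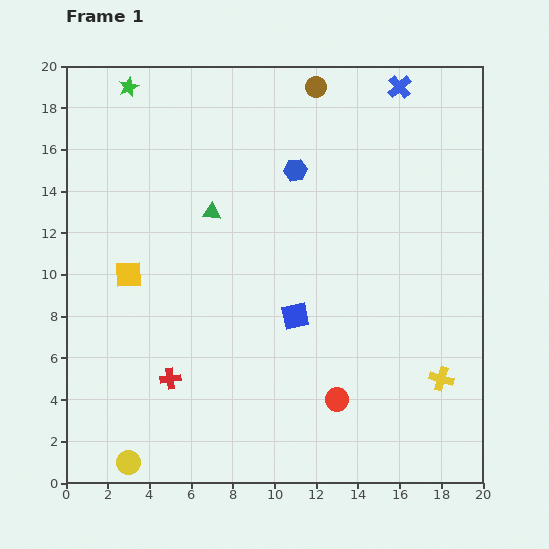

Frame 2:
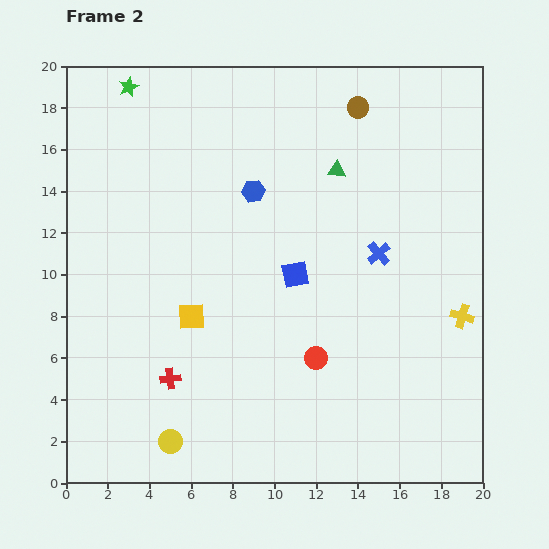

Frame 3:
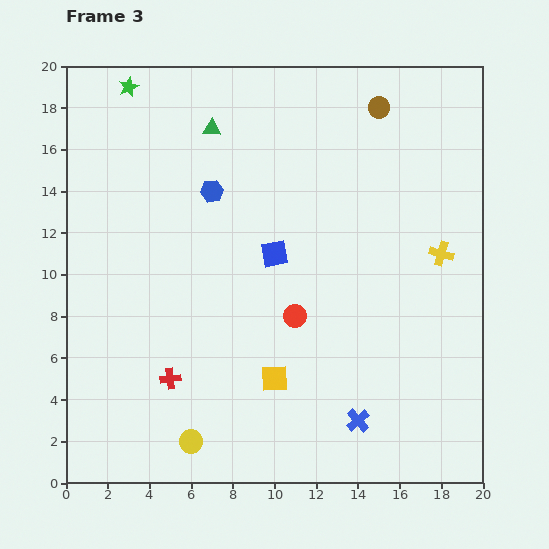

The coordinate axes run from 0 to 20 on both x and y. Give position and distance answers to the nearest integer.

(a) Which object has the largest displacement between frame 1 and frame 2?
the blue cross

(moved 8; next 6)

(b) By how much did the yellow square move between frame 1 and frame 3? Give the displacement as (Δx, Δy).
(7, -5)

The yellow square was at (3, 10) in frame 1 and (10, 5) in frame 3.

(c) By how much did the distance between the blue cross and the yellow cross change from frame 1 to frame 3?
-5

Distance in frame 1: 14. Distance in frame 3: 9.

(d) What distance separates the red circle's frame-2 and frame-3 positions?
2

The red circle moved from (12, 6) to (11, 8), a distance of √(1² + 2²) ≈ 2.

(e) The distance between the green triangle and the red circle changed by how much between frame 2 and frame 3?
+1

Distance in frame 2: 9. Distance in frame 3: 10.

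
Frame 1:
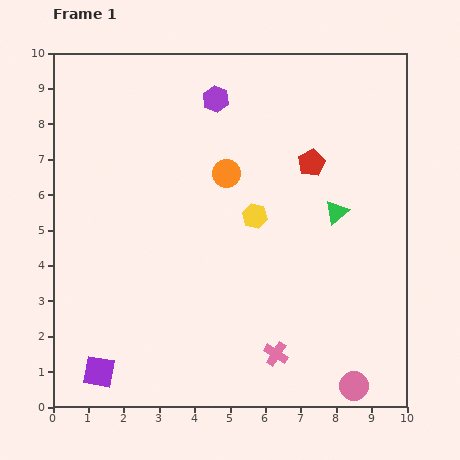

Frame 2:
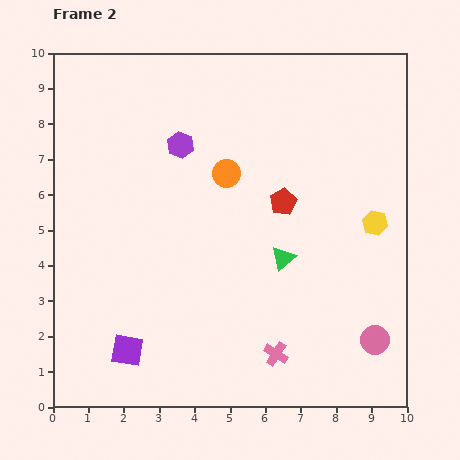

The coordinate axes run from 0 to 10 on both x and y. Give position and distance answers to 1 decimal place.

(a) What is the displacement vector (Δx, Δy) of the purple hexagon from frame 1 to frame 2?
(-1.0, -1.3)

The purple hexagon was at (4.6, 8.7) in frame 1 and (3.6, 7.4) in frame 2.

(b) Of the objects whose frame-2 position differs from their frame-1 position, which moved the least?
the purple square

(moved 1.0)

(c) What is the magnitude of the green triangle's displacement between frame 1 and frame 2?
2.0

The green triangle moved from (8.0, 5.5) to (6.5, 4.2), a distance of √(1.5² + 1.3²) ≈ 2.0.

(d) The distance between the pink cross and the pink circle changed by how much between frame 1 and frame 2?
+0.4

Distance in frame 1: 2.4. Distance in frame 2: 2.8.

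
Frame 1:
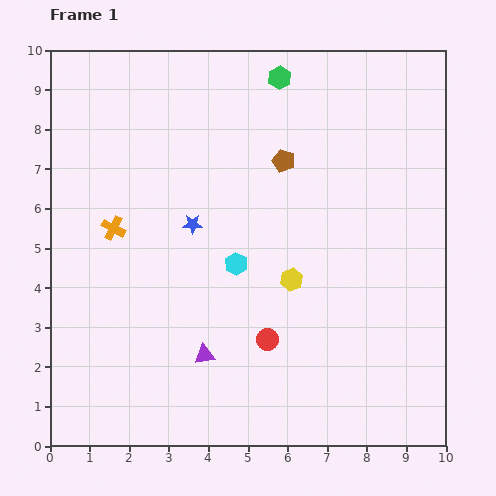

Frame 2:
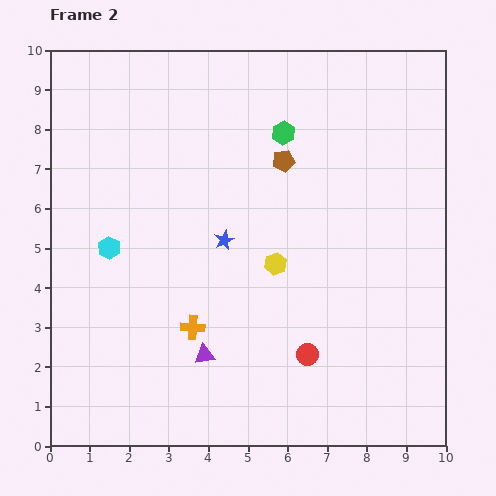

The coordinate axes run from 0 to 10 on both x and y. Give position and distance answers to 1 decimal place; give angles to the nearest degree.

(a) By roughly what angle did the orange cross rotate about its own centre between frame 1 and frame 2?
24° counter-clockwise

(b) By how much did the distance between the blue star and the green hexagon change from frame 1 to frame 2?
-1.2

Distance in frame 1: 4.3. Distance in frame 2: 3.1.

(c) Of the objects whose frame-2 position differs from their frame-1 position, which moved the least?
the yellow hexagon

(moved 0.6)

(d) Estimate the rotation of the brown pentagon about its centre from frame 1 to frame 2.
29° counter-clockwise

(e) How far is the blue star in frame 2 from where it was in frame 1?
0.9

The blue star moved from (3.6, 5.6) to (4.4, 5.2), a distance of √(0.8² + 0.4²) ≈ 0.9.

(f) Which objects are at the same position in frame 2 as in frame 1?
the purple triangle, the brown pentagon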